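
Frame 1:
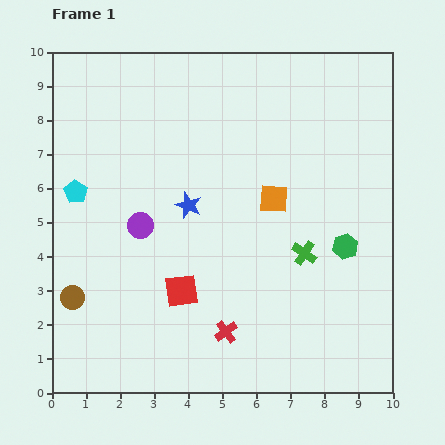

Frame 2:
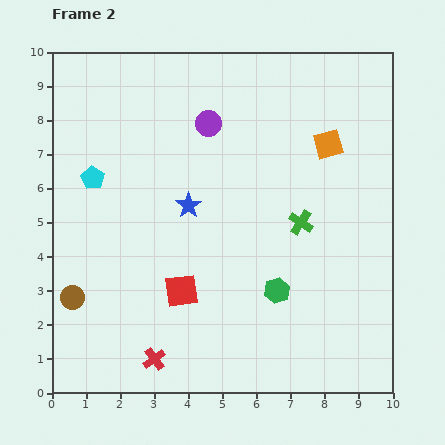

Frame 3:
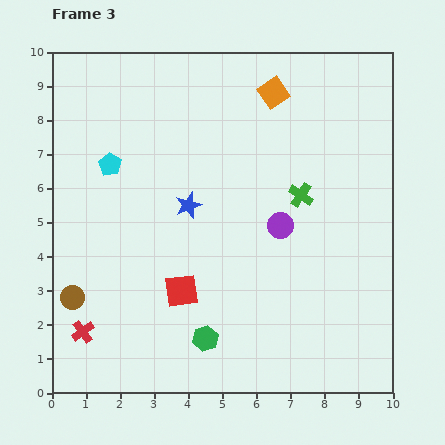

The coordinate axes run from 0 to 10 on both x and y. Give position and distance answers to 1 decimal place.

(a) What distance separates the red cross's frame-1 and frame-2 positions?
2.2

The red cross moved from (5.1, 1.8) to (3.0, 1.0), a distance of √(2.1² + 0.8²) ≈ 2.2.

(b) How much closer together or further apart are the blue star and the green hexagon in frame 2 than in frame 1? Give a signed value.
-1.2

Distance in frame 1: 4.8. Distance in frame 2: 3.6.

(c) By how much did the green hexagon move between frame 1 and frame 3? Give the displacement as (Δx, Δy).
(-4.1, -2.7)

The green hexagon was at (8.6, 4.3) in frame 1 and (4.5, 1.6) in frame 3.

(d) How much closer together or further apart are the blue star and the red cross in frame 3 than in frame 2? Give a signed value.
+0.2

Distance in frame 2: 4.6. Distance in frame 3: 4.8.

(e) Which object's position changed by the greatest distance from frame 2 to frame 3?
the purple circle

(moved 3.7; next 2.5)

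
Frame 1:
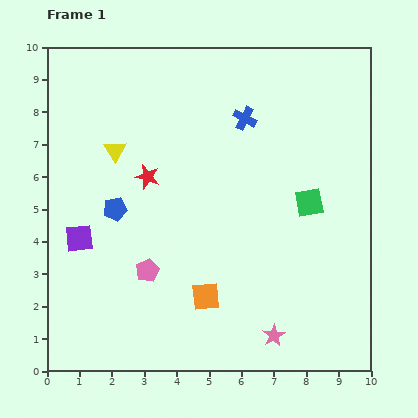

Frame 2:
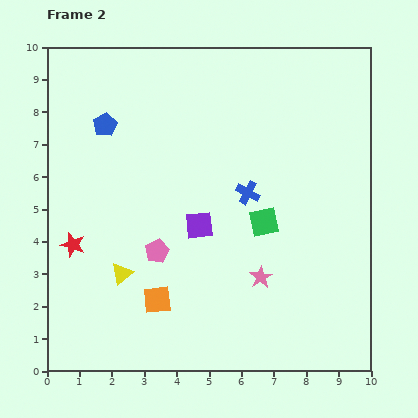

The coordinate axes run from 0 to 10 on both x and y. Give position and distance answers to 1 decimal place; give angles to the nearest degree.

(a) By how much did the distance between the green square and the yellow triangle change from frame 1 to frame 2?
-1.5

Distance in frame 1: 6.2. Distance in frame 2: 4.7.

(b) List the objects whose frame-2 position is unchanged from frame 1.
none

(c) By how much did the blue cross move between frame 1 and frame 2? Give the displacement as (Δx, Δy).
(0.1, -2.3)

The blue cross was at (6.1, 7.8) in frame 1 and (6.2, 5.5) in frame 2.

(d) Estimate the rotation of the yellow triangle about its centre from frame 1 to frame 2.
21° clockwise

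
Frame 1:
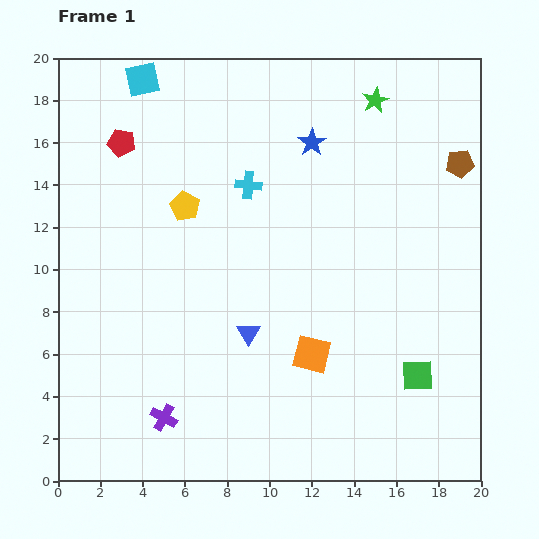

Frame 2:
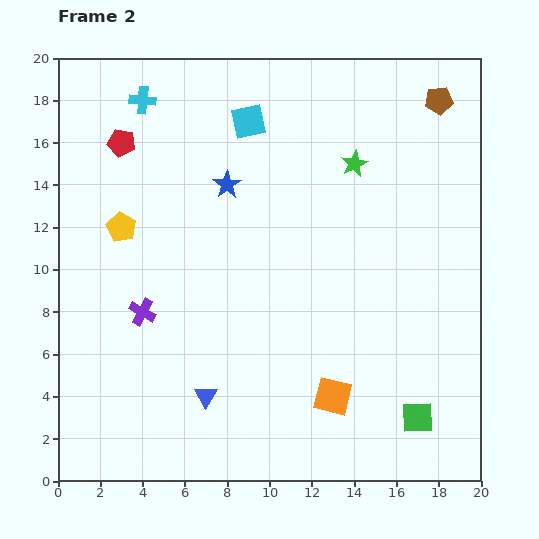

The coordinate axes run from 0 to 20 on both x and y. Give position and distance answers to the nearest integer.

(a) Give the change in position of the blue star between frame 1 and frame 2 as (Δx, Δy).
(-4, -2)

The blue star was at (12, 16) in frame 1 and (8, 14) in frame 2.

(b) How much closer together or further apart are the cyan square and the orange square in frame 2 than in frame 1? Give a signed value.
-1

Distance in frame 1: 15. Distance in frame 2: 14.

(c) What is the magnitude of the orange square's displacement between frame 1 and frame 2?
2

The orange square moved from (12, 6) to (13, 4), a distance of √(1² + 2²) ≈ 2.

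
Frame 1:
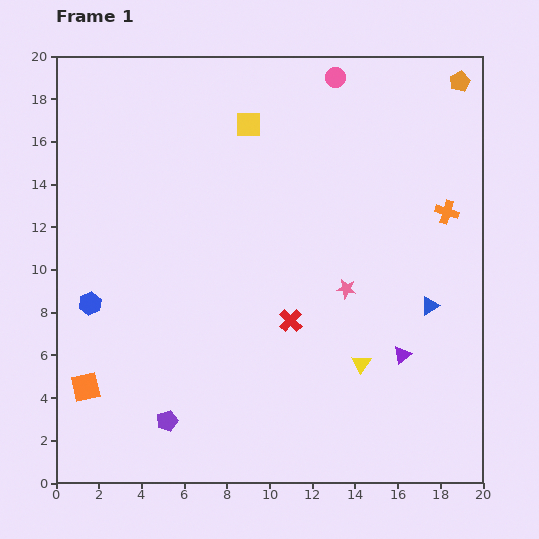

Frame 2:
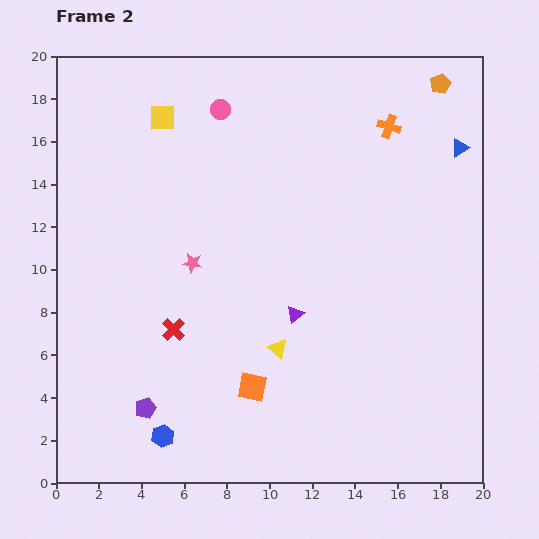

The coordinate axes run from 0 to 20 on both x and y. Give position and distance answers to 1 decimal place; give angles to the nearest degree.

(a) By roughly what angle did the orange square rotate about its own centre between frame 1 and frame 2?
25° clockwise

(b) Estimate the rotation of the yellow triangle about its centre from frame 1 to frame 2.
22° counter-clockwise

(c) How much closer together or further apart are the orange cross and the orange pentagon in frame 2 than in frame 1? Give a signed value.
-3.0

Distance in frame 1: 6.1. Distance in frame 2: 3.1.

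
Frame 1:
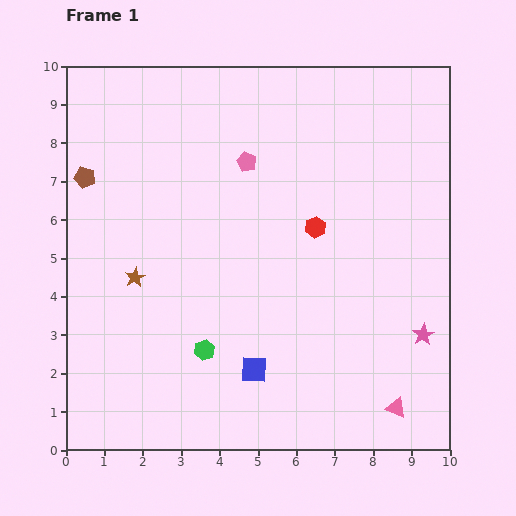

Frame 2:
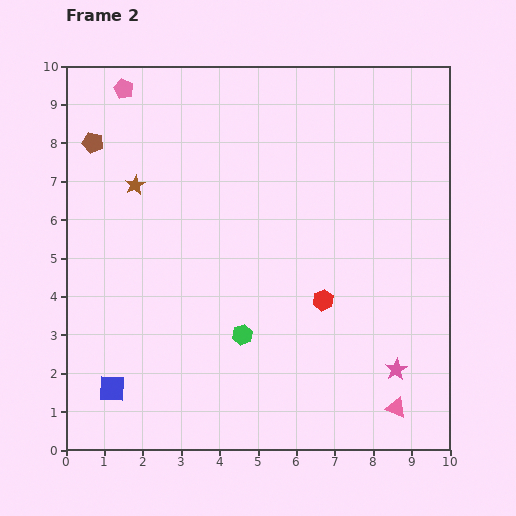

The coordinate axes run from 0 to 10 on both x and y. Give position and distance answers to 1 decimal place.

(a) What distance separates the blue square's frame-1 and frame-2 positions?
3.7

The blue square moved from (4.9, 2.1) to (1.2, 1.6), a distance of √(3.7² + 0.5²) ≈ 3.7.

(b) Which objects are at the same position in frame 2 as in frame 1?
the pink triangle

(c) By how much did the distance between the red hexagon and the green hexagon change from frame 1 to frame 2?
-2.0

Distance in frame 1: 4.3. Distance in frame 2: 2.3.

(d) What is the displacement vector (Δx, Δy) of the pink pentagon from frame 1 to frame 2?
(-3.2, 1.9)

The pink pentagon was at (4.7, 7.5) in frame 1 and (1.5, 9.4) in frame 2.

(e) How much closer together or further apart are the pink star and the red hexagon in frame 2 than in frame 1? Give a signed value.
-1.4

Distance in frame 1: 4.0. Distance in frame 2: 2.6.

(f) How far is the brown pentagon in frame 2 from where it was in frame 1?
0.9

The brown pentagon moved from (0.5, 7.1) to (0.7, 8.0), a distance of √(0.2² + 0.9²) ≈ 0.9.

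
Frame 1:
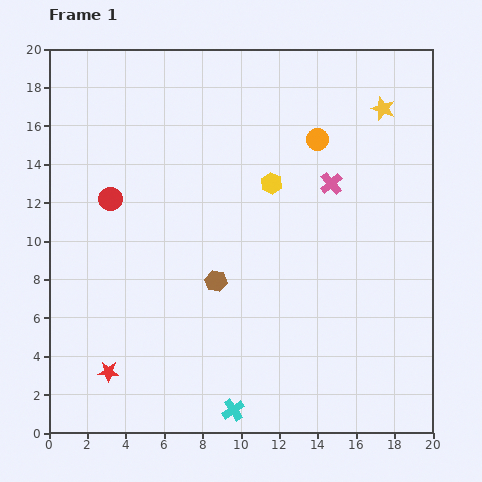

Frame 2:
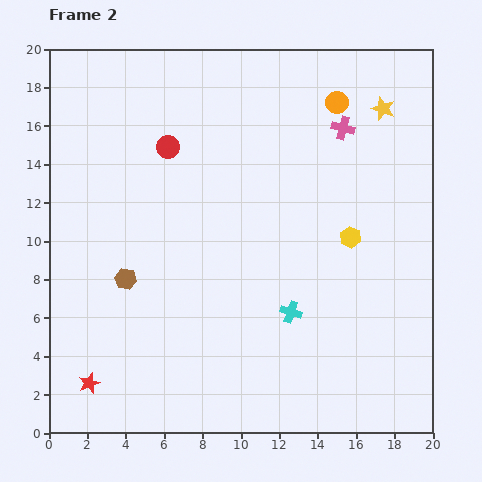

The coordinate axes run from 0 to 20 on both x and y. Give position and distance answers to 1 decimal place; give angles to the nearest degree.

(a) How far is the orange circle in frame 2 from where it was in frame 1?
2.1

The orange circle moved from (14.0, 15.3) to (15.0, 17.2), a distance of √(1.0² + 1.9²) ≈ 2.1.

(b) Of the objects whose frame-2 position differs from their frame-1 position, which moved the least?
the red star

(moved 1.2)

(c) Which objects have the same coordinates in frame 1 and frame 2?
the yellow star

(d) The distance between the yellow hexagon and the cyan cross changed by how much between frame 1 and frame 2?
-7.0

Distance in frame 1: 12.0. Distance in frame 2: 5.0.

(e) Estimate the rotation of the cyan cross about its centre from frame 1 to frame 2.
38° counter-clockwise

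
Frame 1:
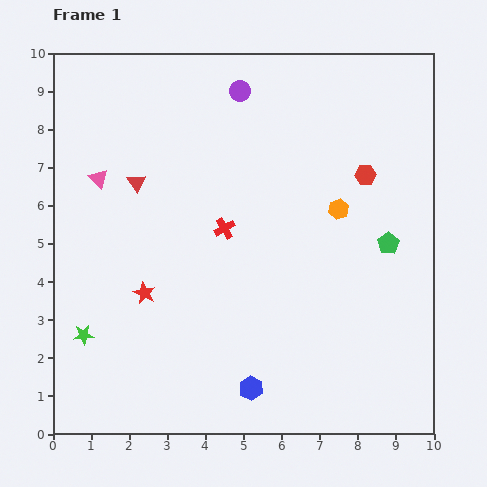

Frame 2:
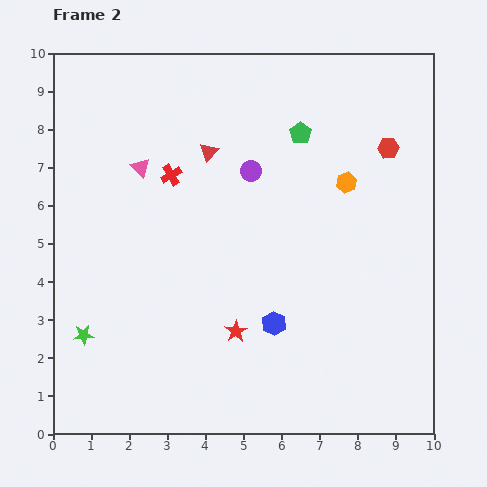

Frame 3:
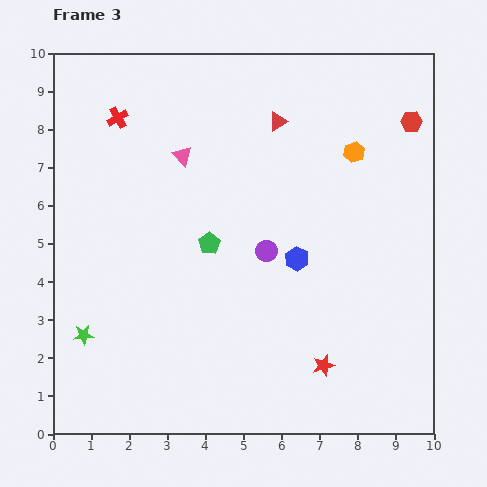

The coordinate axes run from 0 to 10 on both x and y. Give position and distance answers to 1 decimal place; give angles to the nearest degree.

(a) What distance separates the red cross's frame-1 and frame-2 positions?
2.0

The red cross moved from (4.5, 5.4) to (3.1, 6.8), a distance of √(1.4² + 1.4²) ≈ 2.0.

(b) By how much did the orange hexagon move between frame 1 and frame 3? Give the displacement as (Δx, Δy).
(0.4, 1.5)

The orange hexagon was at (7.5, 5.9) in frame 1 and (7.9, 7.4) in frame 3.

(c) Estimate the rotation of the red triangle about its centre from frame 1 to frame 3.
36° clockwise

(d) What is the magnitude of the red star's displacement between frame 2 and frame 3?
2.5

The red star moved from (4.8, 2.7) to (7.1, 1.8), a distance of √(2.3² + 0.9²) ≈ 2.5.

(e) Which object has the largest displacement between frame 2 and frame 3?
the green pentagon

(moved 3.8; next 2.5)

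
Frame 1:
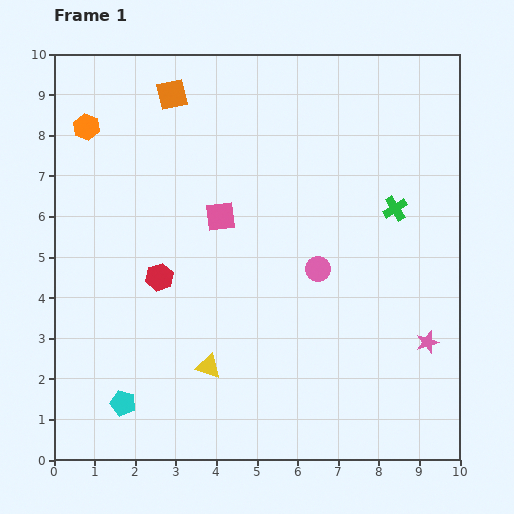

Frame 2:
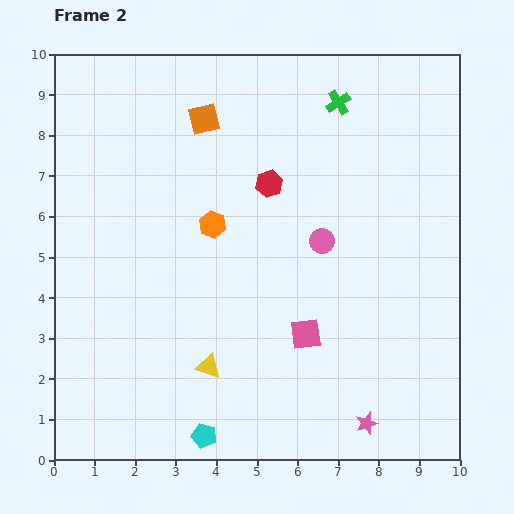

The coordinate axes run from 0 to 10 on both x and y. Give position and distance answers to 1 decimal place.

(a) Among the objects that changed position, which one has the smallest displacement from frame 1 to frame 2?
the pink circle

(moved 0.7)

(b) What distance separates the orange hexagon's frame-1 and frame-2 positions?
3.9

The orange hexagon moved from (0.8, 8.2) to (3.9, 5.8), a distance of √(3.1² + 2.4²) ≈ 3.9.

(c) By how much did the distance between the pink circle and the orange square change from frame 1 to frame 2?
-1.4

Distance in frame 1: 5.6. Distance in frame 2: 4.2.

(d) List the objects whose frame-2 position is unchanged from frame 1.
the yellow triangle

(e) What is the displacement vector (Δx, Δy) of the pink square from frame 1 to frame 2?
(2.1, -2.9)

The pink square was at (4.1, 6.0) in frame 1 and (6.2, 3.1) in frame 2.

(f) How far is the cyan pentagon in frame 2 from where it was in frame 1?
2.2

The cyan pentagon moved from (1.7, 1.4) to (3.7, 0.6), a distance of √(2.0² + 0.8²) ≈ 2.2.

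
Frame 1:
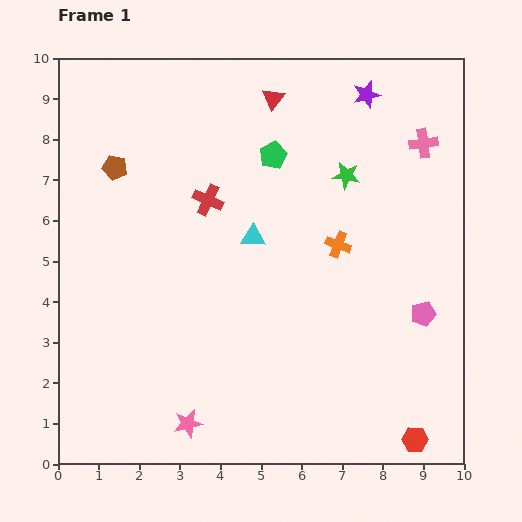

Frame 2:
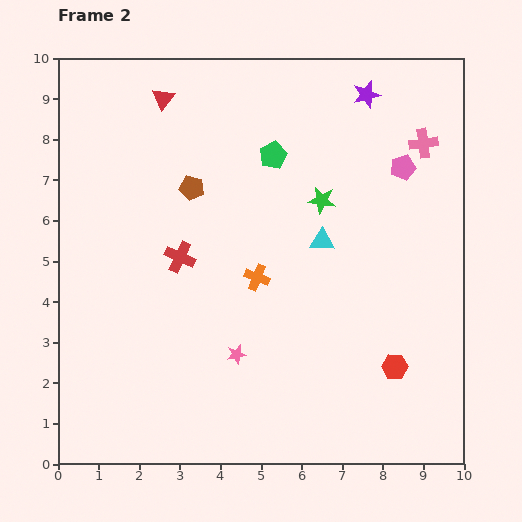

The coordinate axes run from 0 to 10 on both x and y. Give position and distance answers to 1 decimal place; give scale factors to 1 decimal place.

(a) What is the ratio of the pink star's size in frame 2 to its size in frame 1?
0.7×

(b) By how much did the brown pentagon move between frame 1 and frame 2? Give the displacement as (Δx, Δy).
(1.9, -0.5)

The brown pentagon was at (1.4, 7.3) in frame 1 and (3.3, 6.8) in frame 2.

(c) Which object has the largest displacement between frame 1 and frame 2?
the pink pentagon

(moved 3.6; next 2.7)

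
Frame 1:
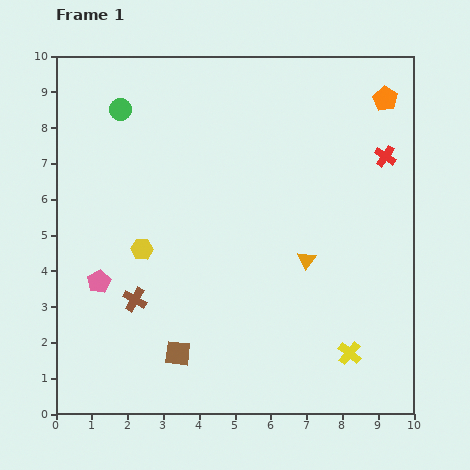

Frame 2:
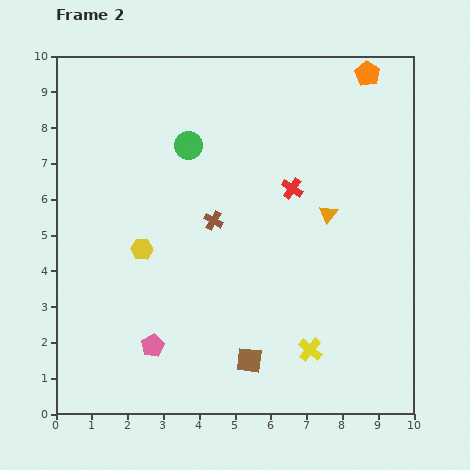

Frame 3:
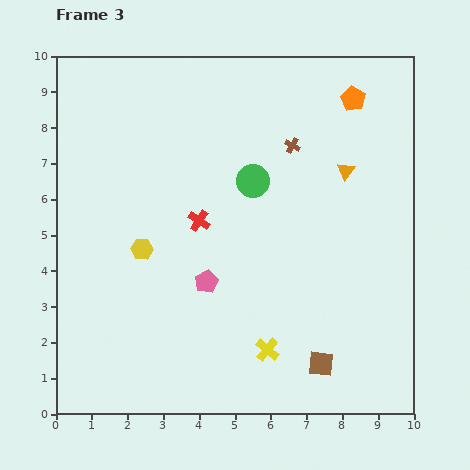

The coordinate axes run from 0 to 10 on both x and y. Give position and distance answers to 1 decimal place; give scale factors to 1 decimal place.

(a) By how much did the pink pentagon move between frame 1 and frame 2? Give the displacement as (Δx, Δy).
(1.5, -1.8)

The pink pentagon was at (1.2, 3.7) in frame 1 and (2.7, 1.9) in frame 2.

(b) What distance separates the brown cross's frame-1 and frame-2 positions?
3.1

The brown cross moved from (2.2, 3.2) to (4.4, 5.4), a distance of √(2.2² + 2.2²) ≈ 3.1.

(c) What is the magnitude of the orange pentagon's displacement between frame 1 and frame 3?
0.9

The orange pentagon moved from (9.2, 8.8) to (8.3, 8.8), a distance of √(0.9² + 0.0²) ≈ 0.9.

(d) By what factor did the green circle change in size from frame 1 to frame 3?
1.5×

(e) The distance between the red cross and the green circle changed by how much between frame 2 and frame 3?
-1.2

Distance in frame 2: 3.1. Distance in frame 3: 1.9.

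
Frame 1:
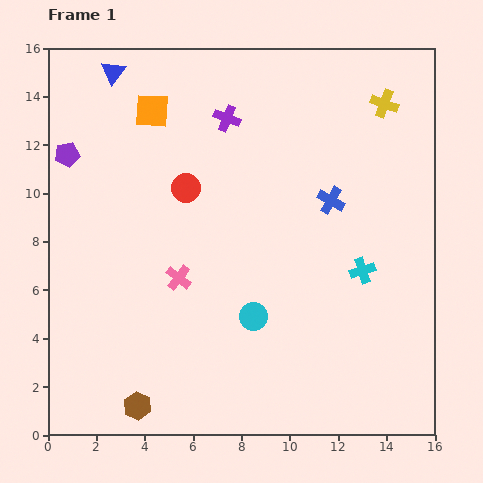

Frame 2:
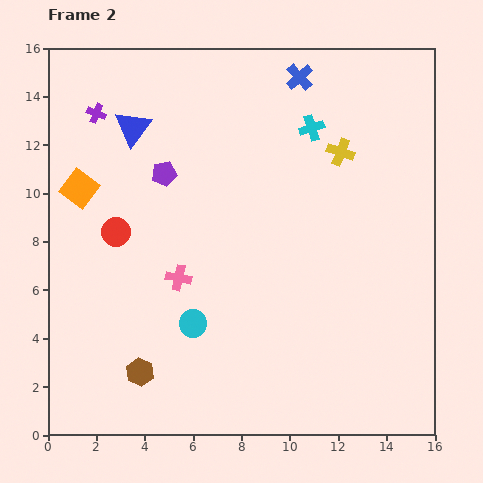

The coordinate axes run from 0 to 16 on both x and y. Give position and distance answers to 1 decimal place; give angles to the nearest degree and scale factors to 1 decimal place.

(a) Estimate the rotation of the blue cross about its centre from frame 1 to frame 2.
18° clockwise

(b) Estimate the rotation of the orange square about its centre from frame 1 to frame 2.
33° clockwise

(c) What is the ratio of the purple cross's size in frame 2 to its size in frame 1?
0.7×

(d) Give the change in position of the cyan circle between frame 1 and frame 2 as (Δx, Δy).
(-2.5, -0.3)

The cyan circle was at (8.5, 4.9) in frame 1 and (6.0, 4.6) in frame 2.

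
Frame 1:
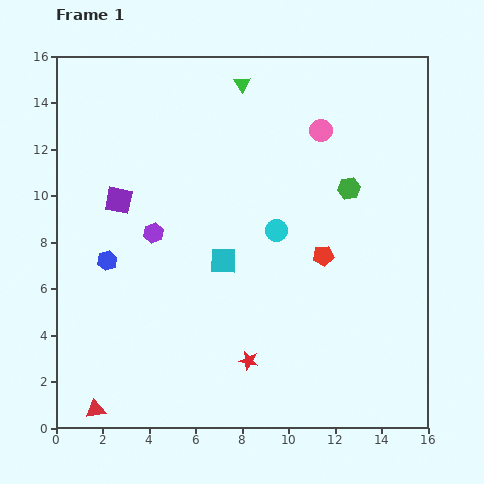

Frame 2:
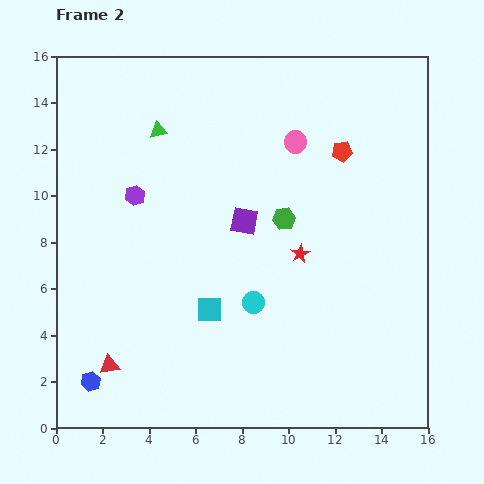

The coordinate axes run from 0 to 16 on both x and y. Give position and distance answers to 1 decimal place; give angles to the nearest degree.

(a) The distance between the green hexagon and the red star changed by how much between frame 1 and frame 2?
-6.9

Distance in frame 1: 8.6. Distance in frame 2: 1.7.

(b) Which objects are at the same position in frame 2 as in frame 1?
none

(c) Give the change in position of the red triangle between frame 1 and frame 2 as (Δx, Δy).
(0.6, 1.9)

The red triangle was at (1.7, 0.8) in frame 1 and (2.3, 2.7) in frame 2.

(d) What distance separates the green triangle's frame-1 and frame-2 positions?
4.1

The green triangle moved from (8.0, 14.8) to (4.4, 12.8), a distance of √(3.6² + 2.0²) ≈ 4.1.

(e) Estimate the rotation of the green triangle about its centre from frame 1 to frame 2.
50° clockwise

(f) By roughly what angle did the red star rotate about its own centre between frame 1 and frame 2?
31° clockwise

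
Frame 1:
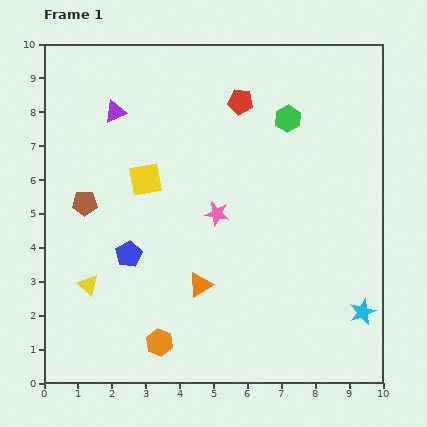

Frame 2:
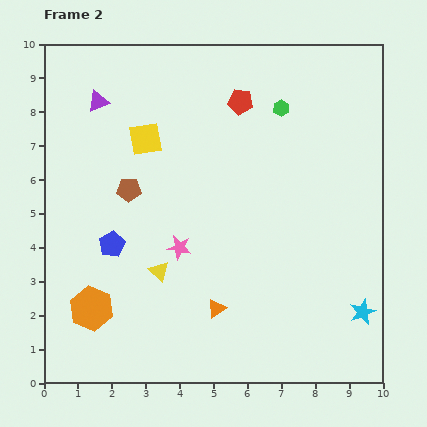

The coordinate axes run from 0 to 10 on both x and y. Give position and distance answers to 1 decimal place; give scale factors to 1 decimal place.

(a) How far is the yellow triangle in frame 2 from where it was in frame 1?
2.1

The yellow triangle moved from (1.3, 2.9) to (3.4, 3.3), a distance of √(2.1² + 0.4²) ≈ 2.1.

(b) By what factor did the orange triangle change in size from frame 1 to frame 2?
0.8×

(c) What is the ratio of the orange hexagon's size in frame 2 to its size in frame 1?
1.6×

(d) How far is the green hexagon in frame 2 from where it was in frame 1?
0.4

The green hexagon moved from (7.2, 7.8) to (7.0, 8.1), a distance of √(0.2² + 0.3²) ≈ 0.4.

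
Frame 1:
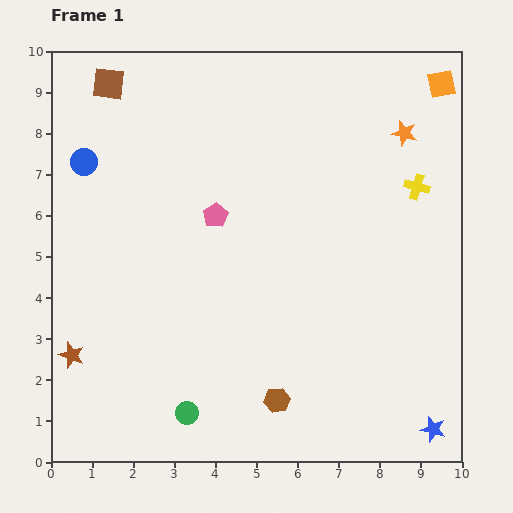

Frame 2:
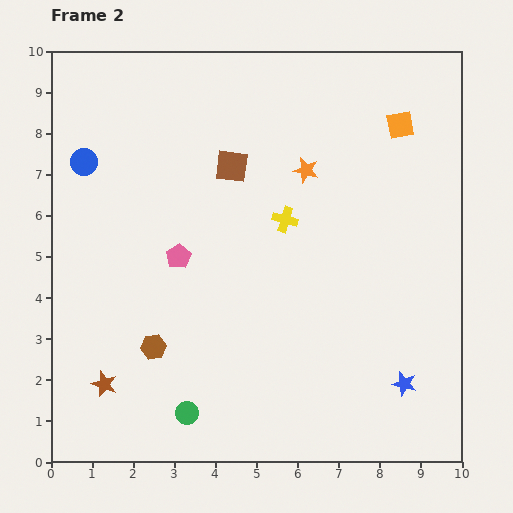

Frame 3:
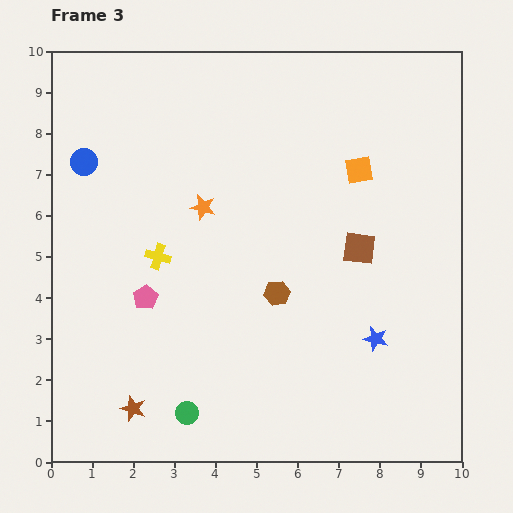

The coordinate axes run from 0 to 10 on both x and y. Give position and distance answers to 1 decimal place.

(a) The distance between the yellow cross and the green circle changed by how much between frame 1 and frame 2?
-2.5

Distance in frame 1: 7.8. Distance in frame 2: 5.3.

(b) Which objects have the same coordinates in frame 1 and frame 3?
the blue circle, the green circle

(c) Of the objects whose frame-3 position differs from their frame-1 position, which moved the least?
the brown star

(moved 2.0)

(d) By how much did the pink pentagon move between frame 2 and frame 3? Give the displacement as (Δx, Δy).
(-0.8, -1.0)

The pink pentagon was at (3.1, 5.0) in frame 2 and (2.3, 4.0) in frame 3.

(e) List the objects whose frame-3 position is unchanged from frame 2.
the blue circle, the green circle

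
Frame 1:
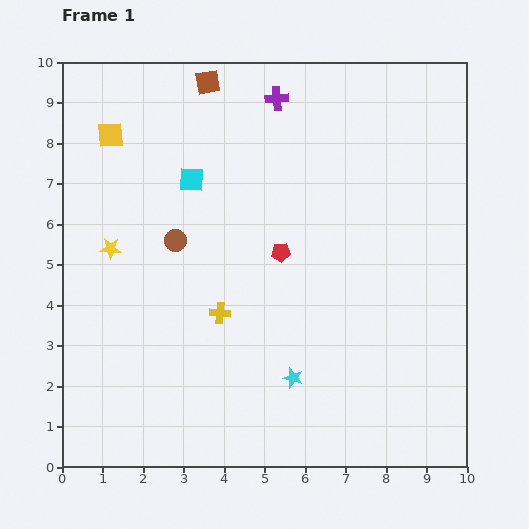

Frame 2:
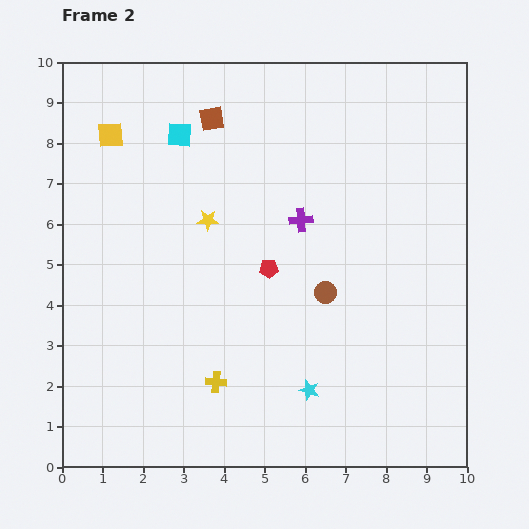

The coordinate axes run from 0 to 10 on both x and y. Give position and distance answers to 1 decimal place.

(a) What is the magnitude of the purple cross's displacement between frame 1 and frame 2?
3.1

The purple cross moved from (5.3, 9.1) to (5.9, 6.1), a distance of √(0.6² + 3.0²) ≈ 3.1.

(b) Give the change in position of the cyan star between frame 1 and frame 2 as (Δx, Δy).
(0.4, -0.3)

The cyan star was at (5.7, 2.2) in frame 1 and (6.1, 1.9) in frame 2.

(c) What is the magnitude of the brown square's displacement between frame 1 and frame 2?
0.9

The brown square moved from (3.6, 9.5) to (3.7, 8.6), a distance of √(0.1² + 0.9²) ≈ 0.9.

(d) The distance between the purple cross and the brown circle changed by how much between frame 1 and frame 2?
-2.4

Distance in frame 1: 4.3. Distance in frame 2: 1.9.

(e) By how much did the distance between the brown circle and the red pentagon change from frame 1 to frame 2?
-1.1

Distance in frame 1: 2.6. Distance in frame 2: 1.5.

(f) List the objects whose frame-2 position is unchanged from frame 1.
the yellow square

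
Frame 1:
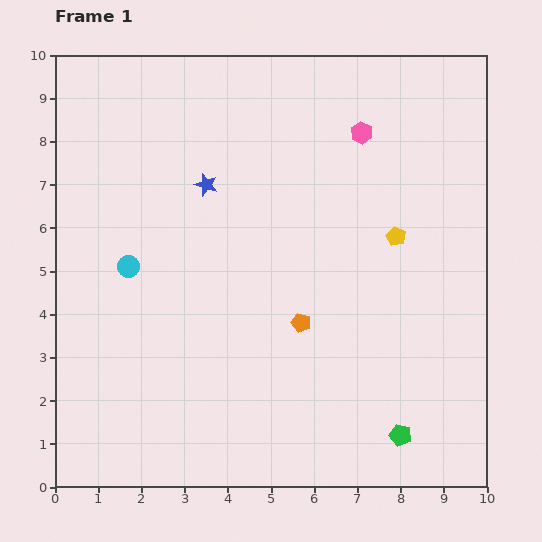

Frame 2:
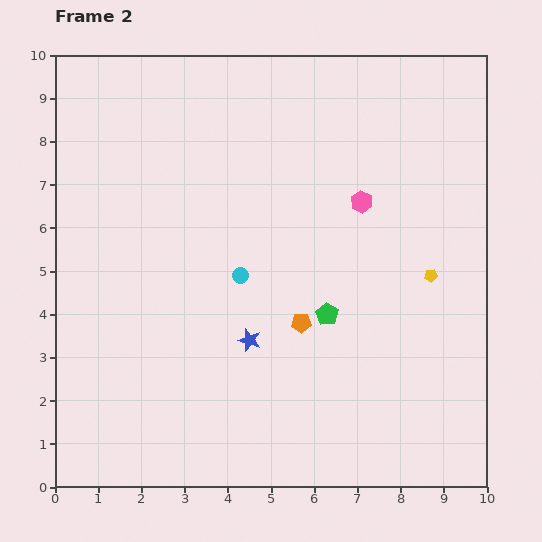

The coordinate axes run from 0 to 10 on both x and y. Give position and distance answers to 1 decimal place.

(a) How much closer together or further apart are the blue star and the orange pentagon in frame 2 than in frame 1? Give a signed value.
-2.6

Distance in frame 1: 3.9. Distance in frame 2: 1.3.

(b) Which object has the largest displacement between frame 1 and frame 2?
the blue star

(moved 3.7; next 3.3)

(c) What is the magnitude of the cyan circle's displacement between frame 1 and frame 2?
2.6

The cyan circle moved from (1.7, 5.1) to (4.3, 4.9), a distance of √(2.6² + 0.2²) ≈ 2.6.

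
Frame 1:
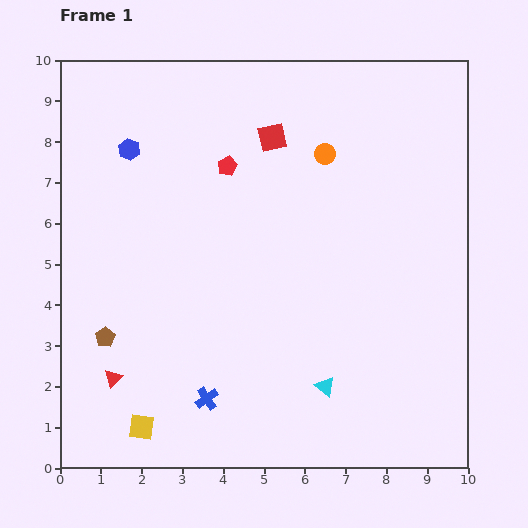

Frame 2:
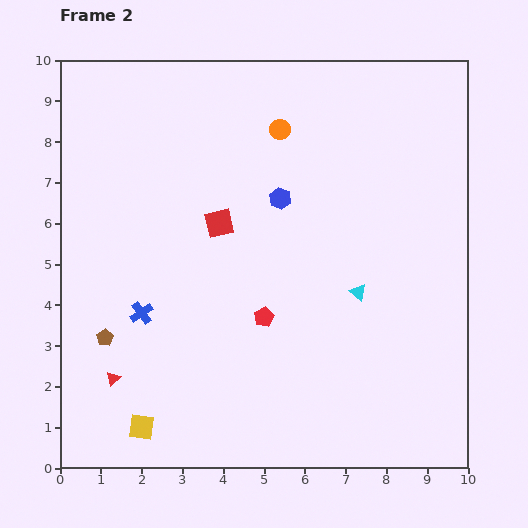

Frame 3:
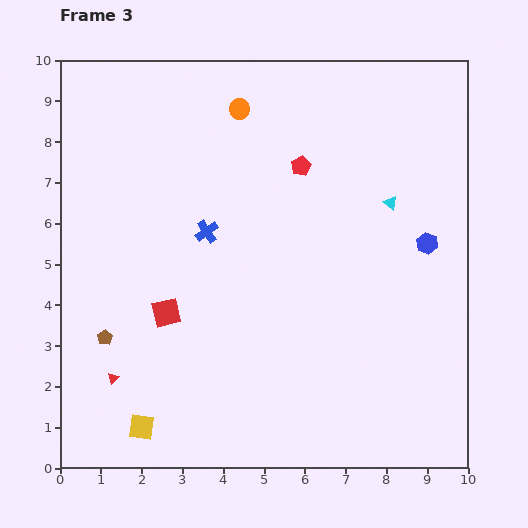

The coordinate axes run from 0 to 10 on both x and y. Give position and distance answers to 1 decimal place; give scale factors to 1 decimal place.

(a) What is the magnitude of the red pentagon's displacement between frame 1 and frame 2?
3.8

The red pentagon moved from (4.1, 7.4) to (5.0, 3.7), a distance of √(0.9² + 3.7²) ≈ 3.8.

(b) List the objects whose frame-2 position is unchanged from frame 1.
the yellow square, the brown pentagon, the red triangle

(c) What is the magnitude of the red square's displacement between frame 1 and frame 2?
2.5

The red square moved from (5.2, 8.1) to (3.9, 6.0), a distance of √(1.3² + 2.1²) ≈ 2.5.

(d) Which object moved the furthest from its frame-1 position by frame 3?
the blue hexagon

(moved 7.7; next 5.0)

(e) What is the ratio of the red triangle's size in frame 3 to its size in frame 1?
0.6×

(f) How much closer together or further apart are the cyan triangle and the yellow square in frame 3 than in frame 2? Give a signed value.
+2.0

Distance in frame 2: 6.2. Distance in frame 3: 8.2.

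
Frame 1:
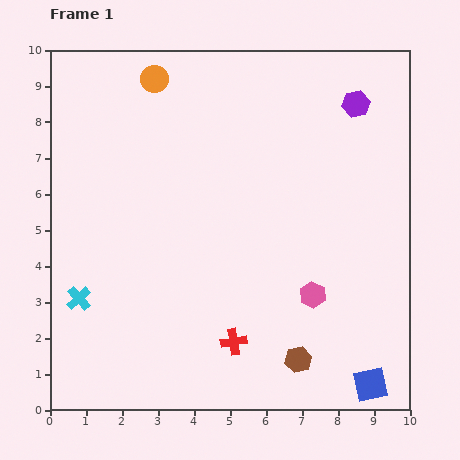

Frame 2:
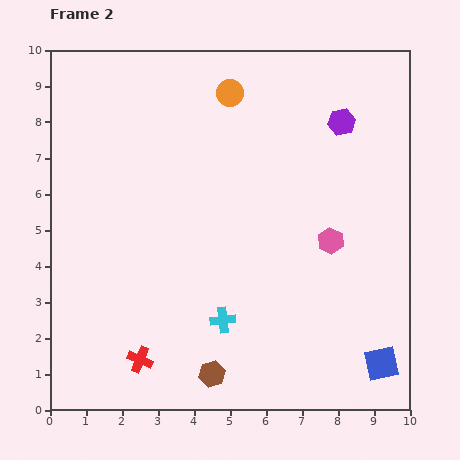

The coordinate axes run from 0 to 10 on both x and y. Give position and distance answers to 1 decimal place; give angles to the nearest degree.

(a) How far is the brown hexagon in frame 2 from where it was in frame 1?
2.4

The brown hexagon moved from (6.9, 1.4) to (4.5, 1.0), a distance of √(2.4² + 0.4²) ≈ 2.4.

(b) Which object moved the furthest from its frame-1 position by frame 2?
the cyan cross

(moved 4.0; next 2.6)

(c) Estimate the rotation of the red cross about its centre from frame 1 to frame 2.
32° clockwise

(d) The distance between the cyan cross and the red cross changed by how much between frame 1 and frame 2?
-2.0

Distance in frame 1: 4.5. Distance in frame 2: 2.5.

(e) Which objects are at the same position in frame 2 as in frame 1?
none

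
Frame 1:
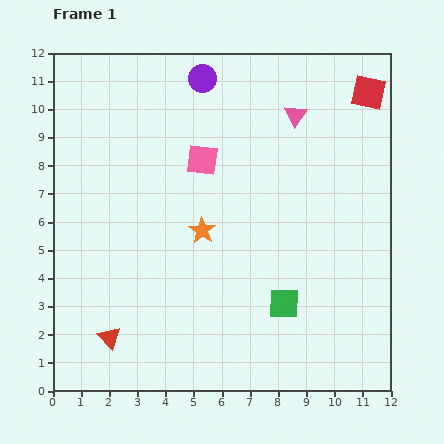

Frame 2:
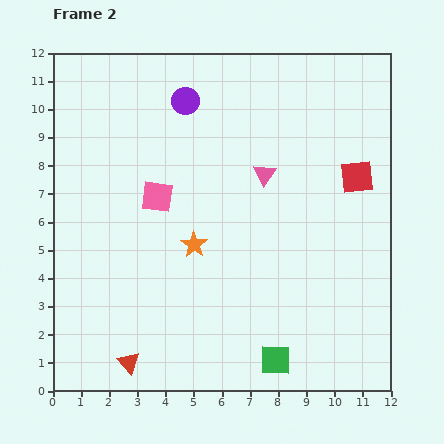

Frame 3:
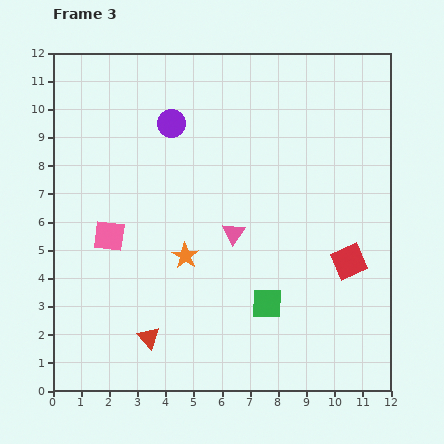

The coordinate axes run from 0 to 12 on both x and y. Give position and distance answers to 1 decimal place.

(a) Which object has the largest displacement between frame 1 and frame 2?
the red square

(moved 3.0; next 2.4)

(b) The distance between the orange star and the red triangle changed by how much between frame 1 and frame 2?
-0.2

Distance in frame 1: 5.0. Distance in frame 2: 4.8.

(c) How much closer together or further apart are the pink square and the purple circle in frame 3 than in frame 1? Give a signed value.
+1.7

Distance in frame 1: 2.9. Distance in frame 3: 4.6.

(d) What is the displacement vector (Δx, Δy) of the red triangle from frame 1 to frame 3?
(1.4, 0.0)

The red triangle was at (2.0, 1.9) in frame 1 and (3.4, 1.9) in frame 3.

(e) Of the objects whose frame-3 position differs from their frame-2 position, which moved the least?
the orange star

(moved 0.5)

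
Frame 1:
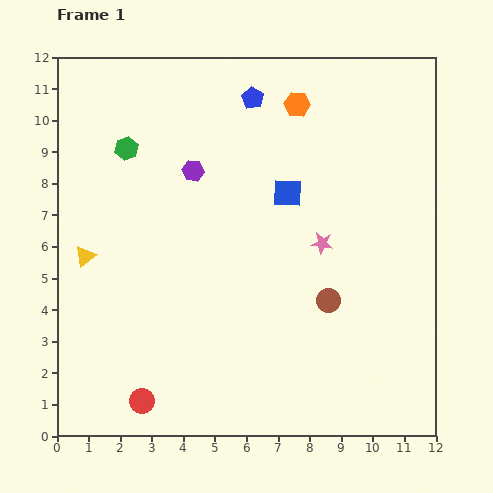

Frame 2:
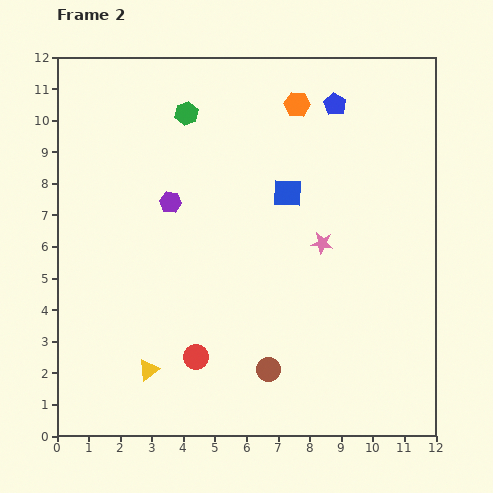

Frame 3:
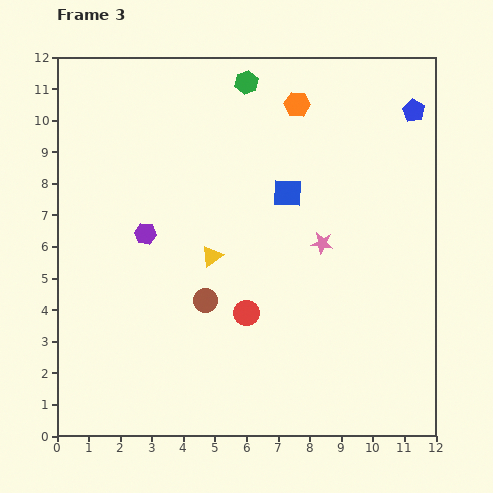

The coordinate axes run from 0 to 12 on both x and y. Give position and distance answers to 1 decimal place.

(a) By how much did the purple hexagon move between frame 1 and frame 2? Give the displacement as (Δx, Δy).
(-0.7, -1.0)

The purple hexagon was at (4.3, 8.4) in frame 1 and (3.6, 7.4) in frame 2.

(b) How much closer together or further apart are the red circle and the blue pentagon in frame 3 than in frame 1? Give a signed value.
-1.9

Distance in frame 1: 10.2. Distance in frame 3: 8.3.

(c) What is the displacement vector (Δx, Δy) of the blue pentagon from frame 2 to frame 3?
(2.5, -0.2)

The blue pentagon was at (8.8, 10.5) in frame 2 and (11.3, 10.3) in frame 3.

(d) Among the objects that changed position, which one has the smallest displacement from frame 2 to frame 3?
the purple hexagon

(moved 1.3)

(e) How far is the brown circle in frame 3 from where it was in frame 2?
3.0

The brown circle moved from (6.7, 2.1) to (4.7, 4.3), a distance of √(2.0² + 2.2²) ≈ 3.0.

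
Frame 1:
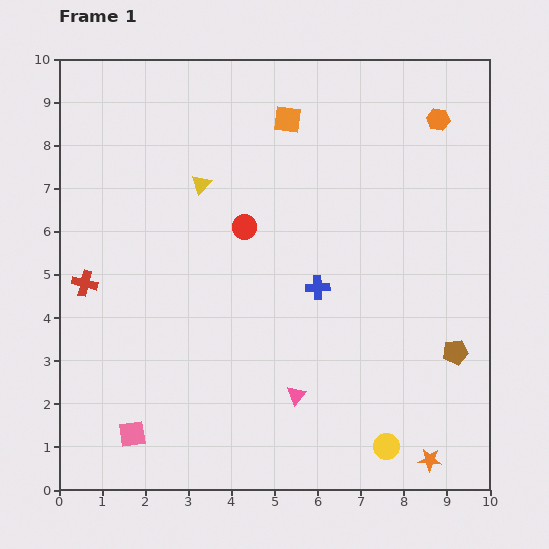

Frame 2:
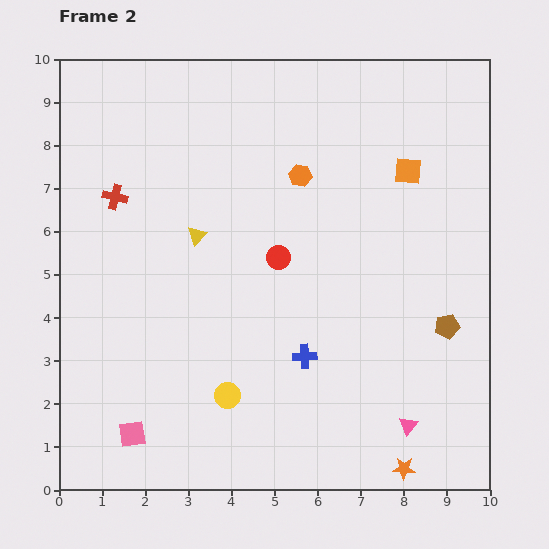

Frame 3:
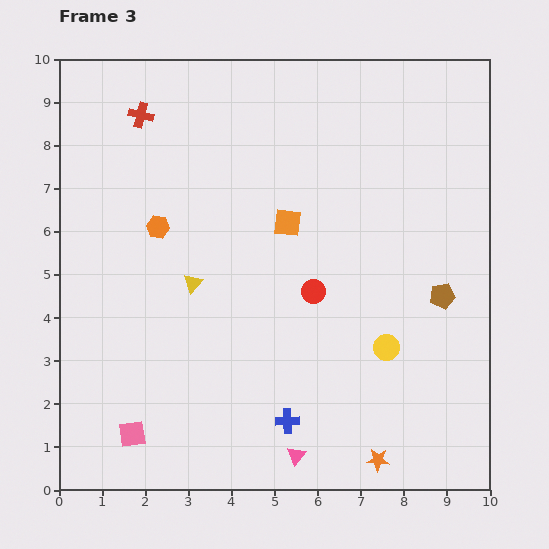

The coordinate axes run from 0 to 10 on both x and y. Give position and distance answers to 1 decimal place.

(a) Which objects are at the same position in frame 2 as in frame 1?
the pink square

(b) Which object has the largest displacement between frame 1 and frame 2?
the yellow circle

(moved 3.9; next 3.5)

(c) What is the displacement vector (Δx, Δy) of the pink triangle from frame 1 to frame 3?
(0.0, -1.4)

The pink triangle was at (5.5, 2.2) in frame 1 and (5.5, 0.8) in frame 3.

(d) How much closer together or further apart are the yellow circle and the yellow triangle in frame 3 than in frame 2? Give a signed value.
+0.9

Distance in frame 2: 3.8. Distance in frame 3: 4.7.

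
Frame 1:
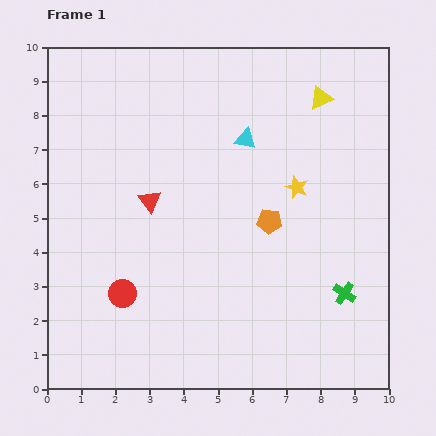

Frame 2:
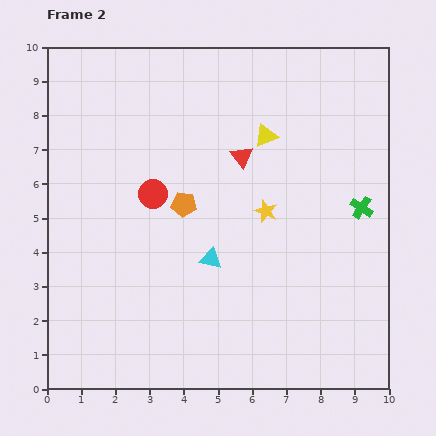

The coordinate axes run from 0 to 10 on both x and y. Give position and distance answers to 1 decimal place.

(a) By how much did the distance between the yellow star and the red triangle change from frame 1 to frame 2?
-2.6

Distance in frame 1: 4.3. Distance in frame 2: 1.7.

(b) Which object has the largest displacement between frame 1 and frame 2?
the cyan triangle

(moved 3.6; next 3.0)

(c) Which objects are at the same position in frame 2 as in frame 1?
none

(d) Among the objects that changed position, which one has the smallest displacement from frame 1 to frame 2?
the yellow star

(moved 1.1)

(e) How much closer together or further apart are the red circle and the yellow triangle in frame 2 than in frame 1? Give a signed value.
-4.4

Distance in frame 1: 8.1. Distance in frame 2: 3.7.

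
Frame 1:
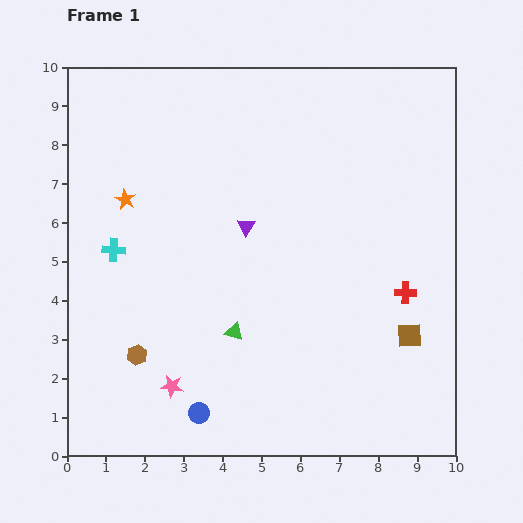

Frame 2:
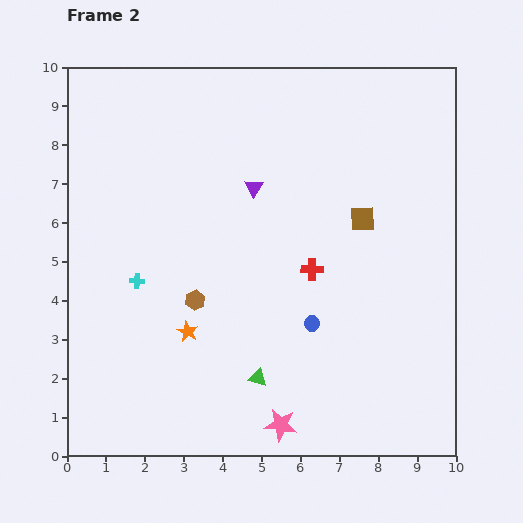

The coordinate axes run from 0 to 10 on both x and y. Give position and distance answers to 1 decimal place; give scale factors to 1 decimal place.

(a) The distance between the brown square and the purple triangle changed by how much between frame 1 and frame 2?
-2.1

Distance in frame 1: 5.0. Distance in frame 2: 2.9.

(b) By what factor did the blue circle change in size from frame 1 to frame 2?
0.8×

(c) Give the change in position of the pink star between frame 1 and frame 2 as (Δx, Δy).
(2.8, -1.0)

The pink star was at (2.7, 1.8) in frame 1 and (5.5, 0.8) in frame 2.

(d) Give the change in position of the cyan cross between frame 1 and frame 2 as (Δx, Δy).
(0.6, -0.8)

The cyan cross was at (1.2, 5.3) in frame 1 and (1.8, 4.5) in frame 2.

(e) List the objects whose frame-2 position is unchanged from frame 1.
none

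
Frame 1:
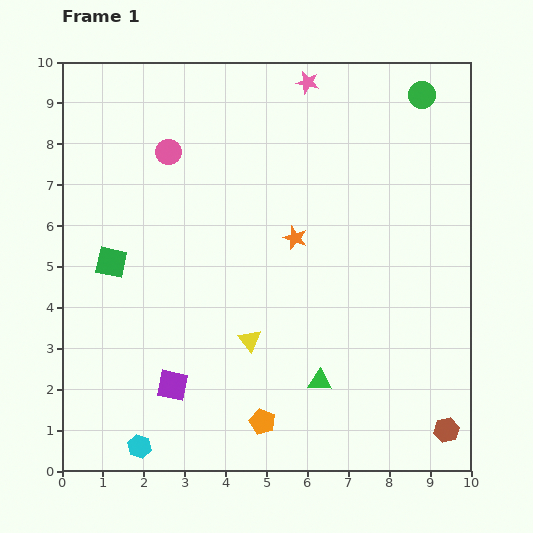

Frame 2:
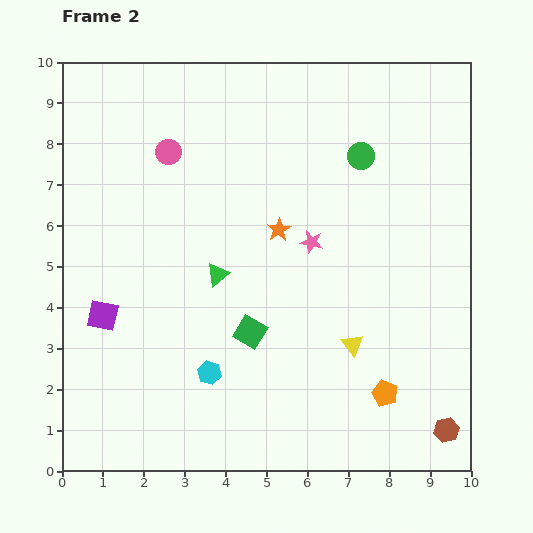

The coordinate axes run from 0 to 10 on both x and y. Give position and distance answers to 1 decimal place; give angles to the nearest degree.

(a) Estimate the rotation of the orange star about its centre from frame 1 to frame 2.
21° clockwise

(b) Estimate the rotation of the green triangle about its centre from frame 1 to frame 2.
40° counter-clockwise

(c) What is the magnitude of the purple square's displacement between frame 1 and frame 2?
2.4

The purple square moved from (2.7, 2.1) to (1.0, 3.8), a distance of √(1.7² + 1.7²) ≈ 2.4.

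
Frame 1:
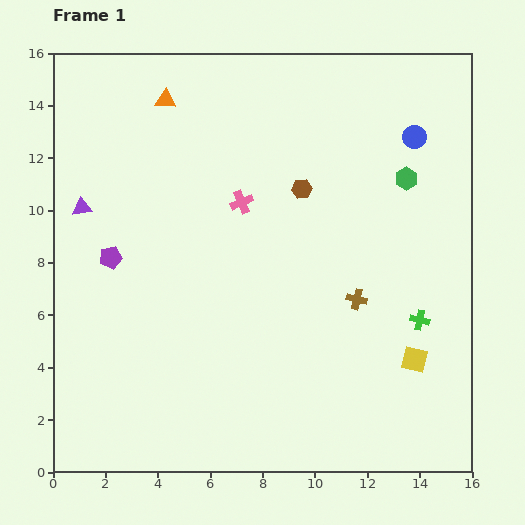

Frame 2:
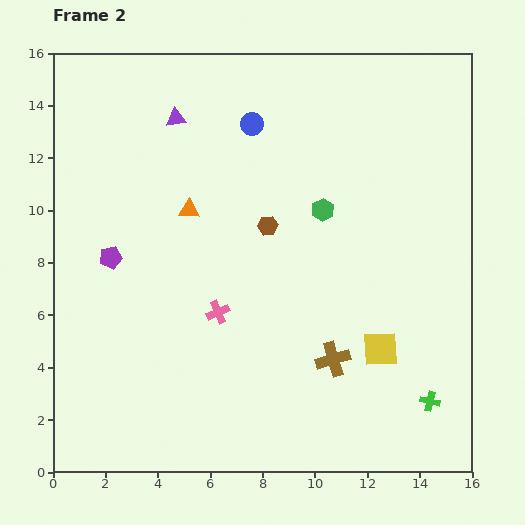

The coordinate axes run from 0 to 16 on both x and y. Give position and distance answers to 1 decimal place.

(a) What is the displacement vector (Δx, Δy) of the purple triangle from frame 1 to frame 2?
(3.6, 3.4)

The purple triangle was at (1.1, 10.1) in frame 1 and (4.7, 13.5) in frame 2.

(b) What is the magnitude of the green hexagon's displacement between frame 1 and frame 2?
3.4

The green hexagon moved from (13.5, 11.2) to (10.3, 10.0), a distance of √(3.2² + 1.2²) ≈ 3.4.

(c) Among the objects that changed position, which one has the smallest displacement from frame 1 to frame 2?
the yellow square

(moved 1.4)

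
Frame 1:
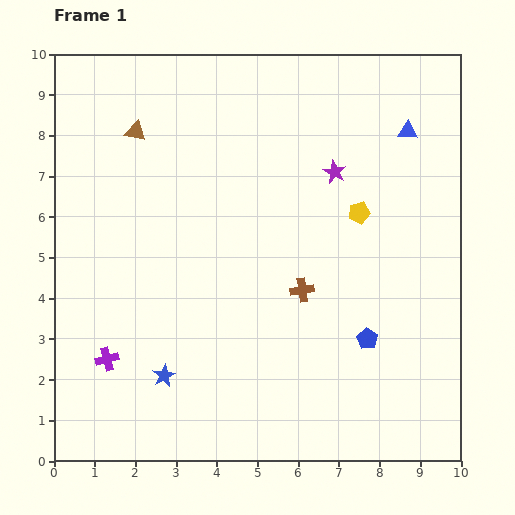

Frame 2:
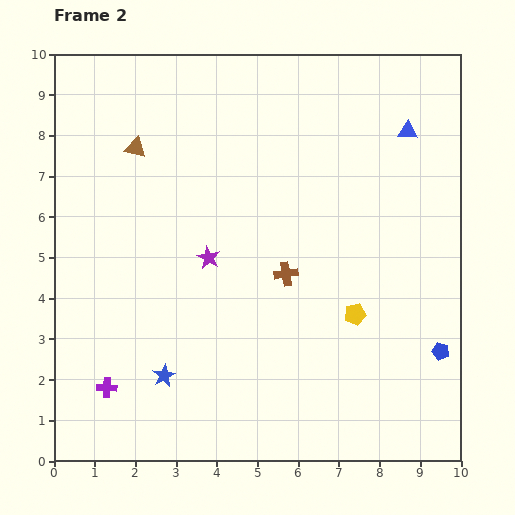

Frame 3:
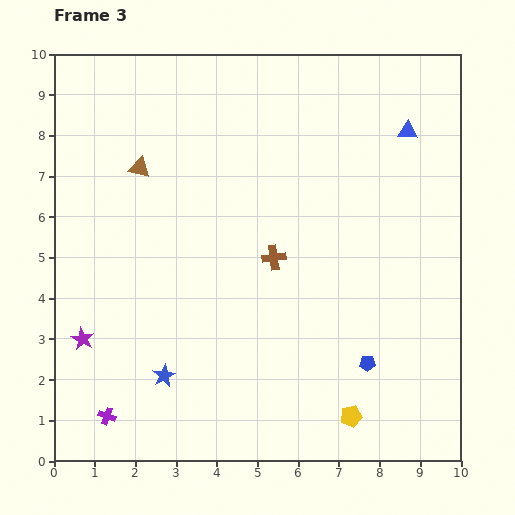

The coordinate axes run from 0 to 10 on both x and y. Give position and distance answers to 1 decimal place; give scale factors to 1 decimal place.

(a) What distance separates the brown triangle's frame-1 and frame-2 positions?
0.4

The brown triangle moved from (2.0, 8.1) to (2.0, 7.7), a distance of √(0.0² + 0.4²) ≈ 0.4.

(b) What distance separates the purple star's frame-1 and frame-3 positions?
7.4

The purple star moved from (6.9, 7.1) to (0.7, 3.0), a distance of √(6.2² + 4.1²) ≈ 7.4.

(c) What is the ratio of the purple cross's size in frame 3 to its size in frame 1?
0.7×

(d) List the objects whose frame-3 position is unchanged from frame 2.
the blue star, the blue triangle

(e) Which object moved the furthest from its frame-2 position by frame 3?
the purple star

(moved 3.7; next 2.5)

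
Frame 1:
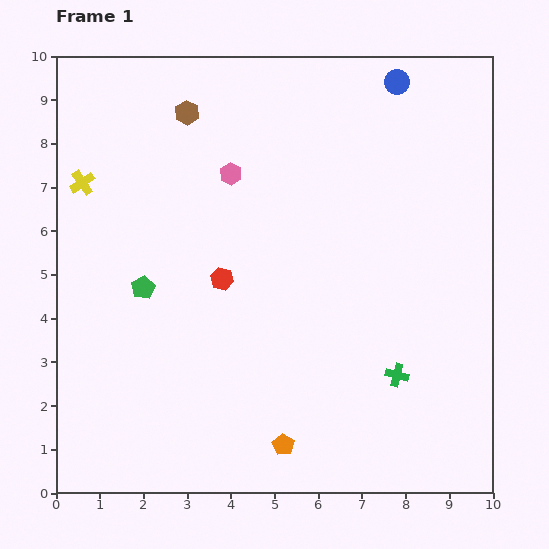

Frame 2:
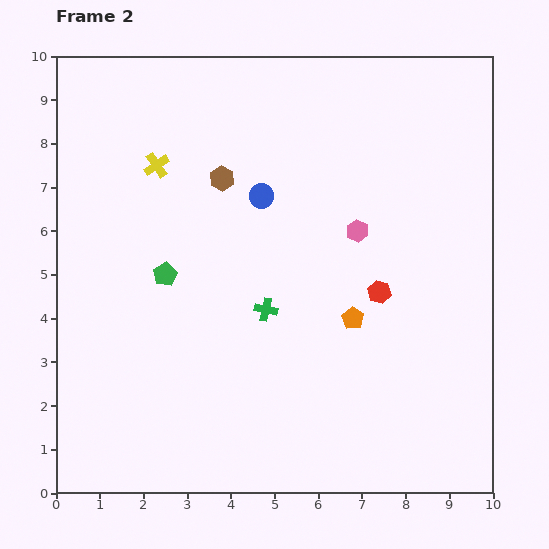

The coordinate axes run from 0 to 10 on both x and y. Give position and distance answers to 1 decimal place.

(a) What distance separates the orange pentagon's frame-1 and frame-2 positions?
3.3

The orange pentagon moved from (5.2, 1.1) to (6.8, 4.0), a distance of √(1.6² + 2.9²) ≈ 3.3.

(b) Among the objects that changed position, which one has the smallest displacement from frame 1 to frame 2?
the green pentagon

(moved 0.6)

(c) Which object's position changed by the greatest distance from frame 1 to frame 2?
the blue circle

(moved 4.0; next 3.6)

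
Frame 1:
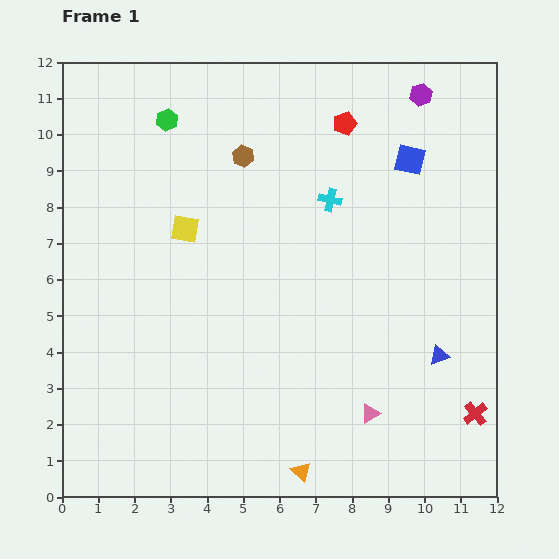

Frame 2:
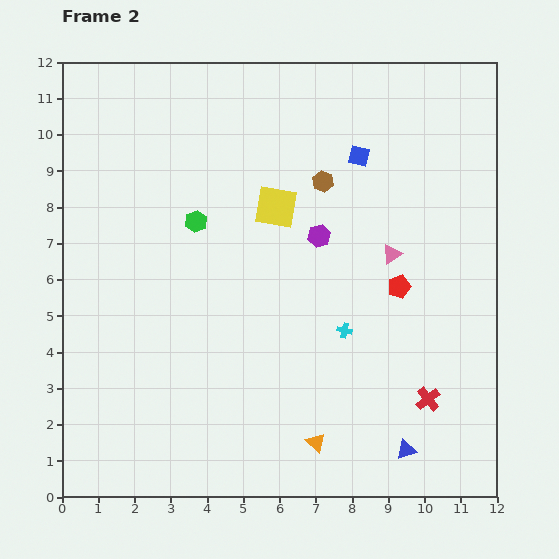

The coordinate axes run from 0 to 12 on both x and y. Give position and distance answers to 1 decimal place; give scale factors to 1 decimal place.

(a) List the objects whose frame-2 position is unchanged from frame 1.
none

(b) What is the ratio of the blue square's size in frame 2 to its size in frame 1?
0.7×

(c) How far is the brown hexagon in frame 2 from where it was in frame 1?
2.3

The brown hexagon moved from (5.0, 9.4) to (7.2, 8.7), a distance of √(2.2² + 0.7²) ≈ 2.3.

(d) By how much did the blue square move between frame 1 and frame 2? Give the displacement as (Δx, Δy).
(-1.4, 0.1)

The blue square was at (9.6, 9.3) in frame 1 and (8.2, 9.4) in frame 2.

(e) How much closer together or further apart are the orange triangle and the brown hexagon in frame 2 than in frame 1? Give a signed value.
-1.6

Distance in frame 1: 8.8. Distance in frame 2: 7.2.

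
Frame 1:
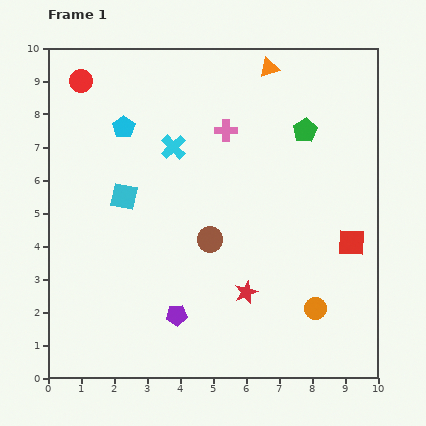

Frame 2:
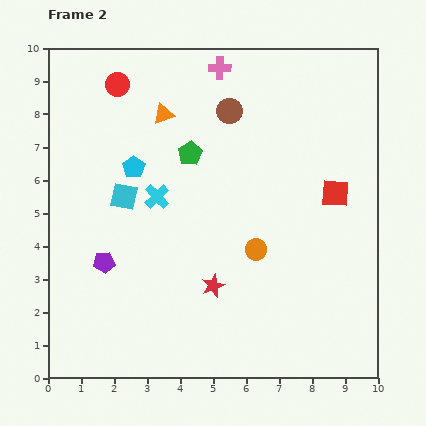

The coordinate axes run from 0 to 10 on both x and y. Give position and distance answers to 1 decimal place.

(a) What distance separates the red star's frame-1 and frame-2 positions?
1.0

The red star moved from (6.0, 2.6) to (5.0, 2.8), a distance of √(1.0² + 0.2²) ≈ 1.0.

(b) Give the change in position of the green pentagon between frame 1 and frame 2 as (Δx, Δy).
(-3.5, -0.7)

The green pentagon was at (7.8, 7.5) in frame 1 and (4.3, 6.8) in frame 2.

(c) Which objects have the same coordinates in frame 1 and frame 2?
the cyan square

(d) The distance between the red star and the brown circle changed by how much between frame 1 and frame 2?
+3.4

Distance in frame 1: 1.9. Distance in frame 2: 5.3.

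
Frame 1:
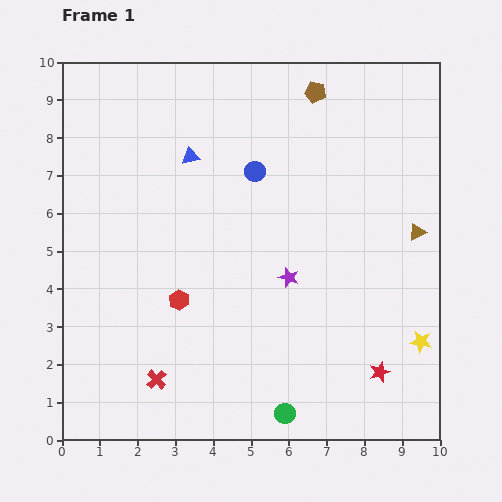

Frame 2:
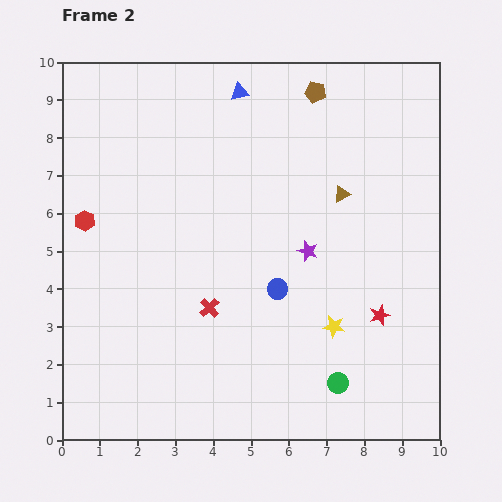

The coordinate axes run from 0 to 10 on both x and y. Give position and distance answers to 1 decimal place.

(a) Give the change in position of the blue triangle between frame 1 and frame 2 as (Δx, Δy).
(1.3, 1.7)

The blue triangle was at (3.4, 7.5) in frame 1 and (4.7, 9.2) in frame 2.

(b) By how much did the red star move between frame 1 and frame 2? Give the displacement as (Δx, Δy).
(0.0, 1.5)

The red star was at (8.4, 1.8) in frame 1 and (8.4, 3.3) in frame 2.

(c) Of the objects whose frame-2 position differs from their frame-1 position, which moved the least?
the purple star

(moved 0.9)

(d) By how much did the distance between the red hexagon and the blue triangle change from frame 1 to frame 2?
+1.5

Distance in frame 1: 3.8. Distance in frame 2: 5.3.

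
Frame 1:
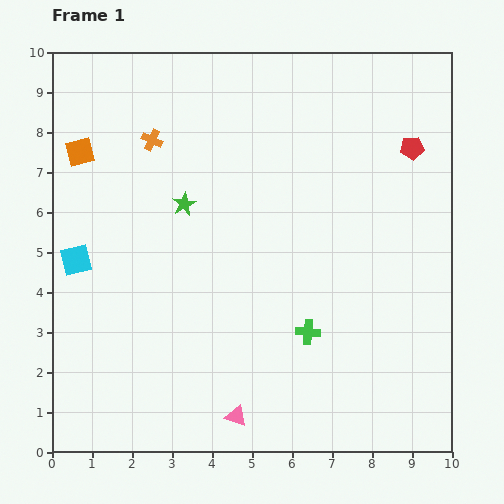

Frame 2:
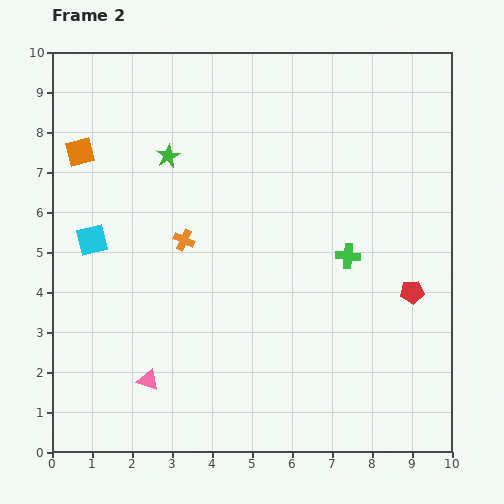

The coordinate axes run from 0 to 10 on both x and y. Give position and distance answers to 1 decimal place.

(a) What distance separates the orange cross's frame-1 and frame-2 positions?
2.6

The orange cross moved from (2.5, 7.8) to (3.3, 5.3), a distance of √(0.8² + 2.5²) ≈ 2.6.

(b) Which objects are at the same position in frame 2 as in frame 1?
the orange square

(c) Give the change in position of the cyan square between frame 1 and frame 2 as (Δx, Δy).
(0.4, 0.5)

The cyan square was at (0.6, 4.8) in frame 1 and (1.0, 5.3) in frame 2.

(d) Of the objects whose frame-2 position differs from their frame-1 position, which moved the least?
the cyan square

(moved 0.6)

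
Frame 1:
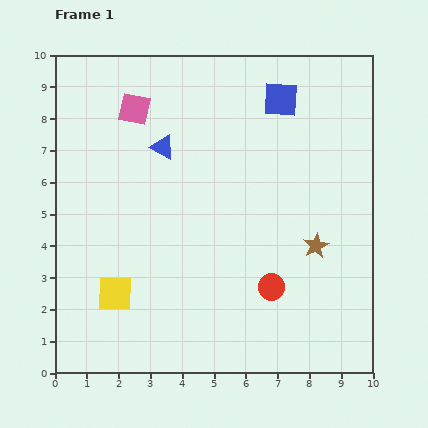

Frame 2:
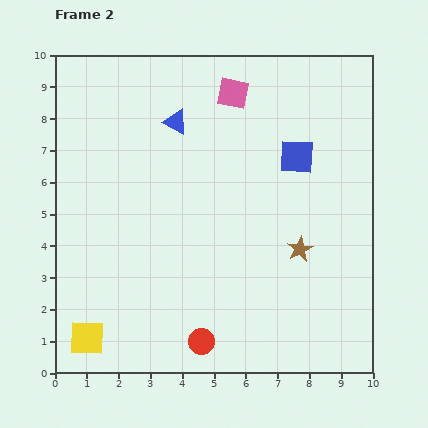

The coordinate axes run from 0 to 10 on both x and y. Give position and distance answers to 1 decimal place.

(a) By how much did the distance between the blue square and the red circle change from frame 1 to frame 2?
+0.6

Distance in frame 1: 5.9. Distance in frame 2: 6.5.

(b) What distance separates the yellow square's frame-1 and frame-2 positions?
1.7

The yellow square moved from (1.9, 2.5) to (1.0, 1.1), a distance of √(0.9² + 1.4²) ≈ 1.7.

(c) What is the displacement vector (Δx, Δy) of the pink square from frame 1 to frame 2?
(3.1, 0.5)

The pink square was at (2.5, 8.3) in frame 1 and (5.6, 8.8) in frame 2.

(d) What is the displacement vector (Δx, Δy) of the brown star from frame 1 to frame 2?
(-0.5, -0.1)

The brown star was at (8.2, 4.0) in frame 1 and (7.7, 3.9) in frame 2.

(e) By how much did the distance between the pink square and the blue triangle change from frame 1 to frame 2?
+0.5

Distance in frame 1: 1.5. Distance in frame 2: 2.0.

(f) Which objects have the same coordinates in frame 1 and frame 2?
none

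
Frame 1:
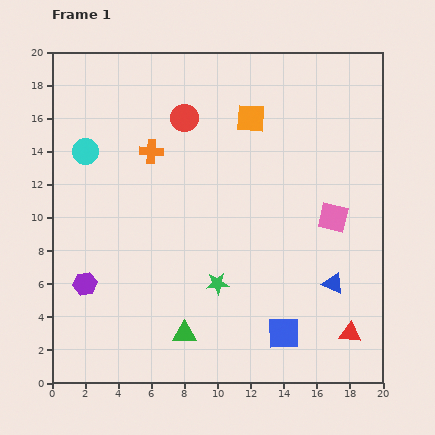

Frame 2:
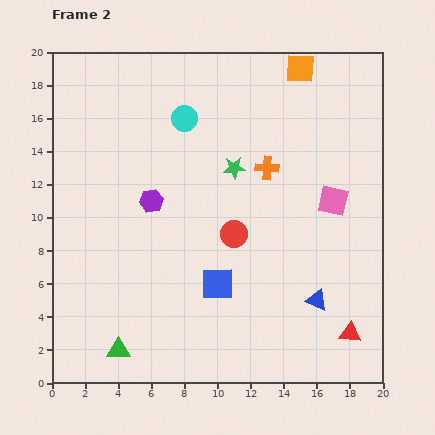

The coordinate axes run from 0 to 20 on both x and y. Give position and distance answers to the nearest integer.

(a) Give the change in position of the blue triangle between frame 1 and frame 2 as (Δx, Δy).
(-1, -1)

The blue triangle was at (17, 6) in frame 1 and (16, 5) in frame 2.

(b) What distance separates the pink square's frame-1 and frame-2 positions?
1

The pink square moved from (17, 10) to (17, 11), a distance of √(0² + 1²) ≈ 1.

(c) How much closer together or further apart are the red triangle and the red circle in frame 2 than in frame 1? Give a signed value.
-7

Distance in frame 1: 16. Distance in frame 2: 9.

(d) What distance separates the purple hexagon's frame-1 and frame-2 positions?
6

The purple hexagon moved from (2, 6) to (6, 11), a distance of √(4² + 5²) ≈ 6.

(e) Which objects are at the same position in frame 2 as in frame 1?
the red triangle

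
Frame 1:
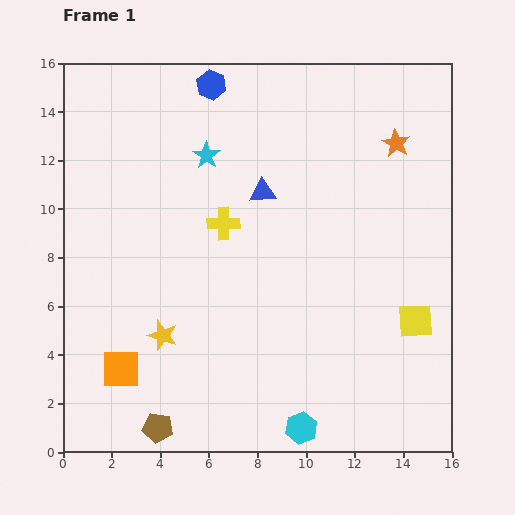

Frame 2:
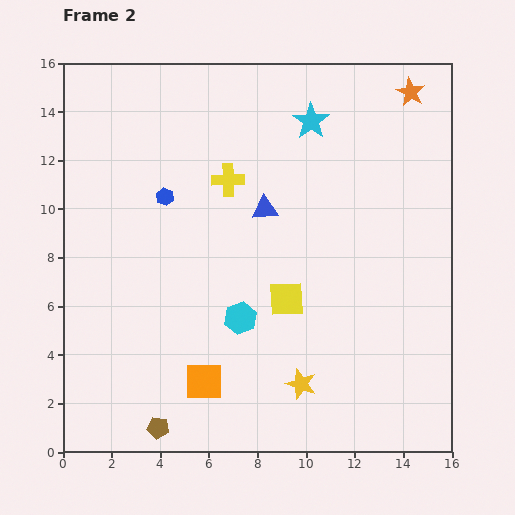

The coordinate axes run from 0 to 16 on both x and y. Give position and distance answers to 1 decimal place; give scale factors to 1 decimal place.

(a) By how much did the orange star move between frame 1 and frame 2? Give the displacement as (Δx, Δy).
(0.6, 2.1)

The orange star was at (13.7, 12.7) in frame 1 and (14.3, 14.8) in frame 2.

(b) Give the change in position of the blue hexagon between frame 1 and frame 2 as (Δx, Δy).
(-1.9, -4.6)

The blue hexagon was at (6.1, 15.1) in frame 1 and (4.2, 10.5) in frame 2.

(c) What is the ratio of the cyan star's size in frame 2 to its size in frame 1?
1.4×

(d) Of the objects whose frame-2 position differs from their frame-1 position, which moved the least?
the blue triangle

(moved 0.7)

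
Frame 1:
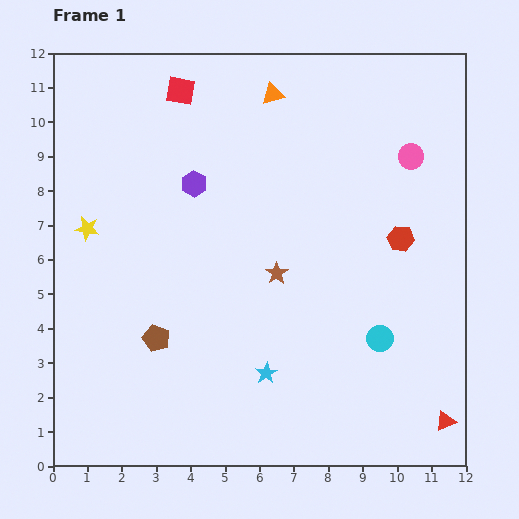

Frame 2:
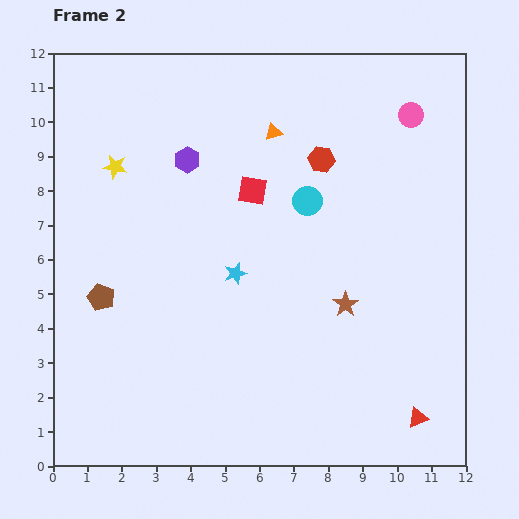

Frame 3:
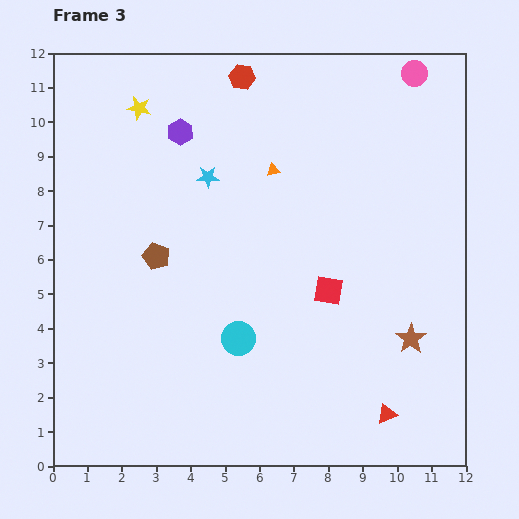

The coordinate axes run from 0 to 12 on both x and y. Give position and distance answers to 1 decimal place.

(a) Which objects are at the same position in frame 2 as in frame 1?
none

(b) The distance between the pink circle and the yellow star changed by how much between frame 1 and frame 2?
-0.9

Distance in frame 1: 9.6. Distance in frame 2: 8.7.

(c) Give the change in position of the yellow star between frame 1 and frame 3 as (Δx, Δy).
(1.5, 3.5)

The yellow star was at (1.0, 6.9) in frame 1 and (2.5, 10.4) in frame 3.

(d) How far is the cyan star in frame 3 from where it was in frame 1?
5.9

The cyan star moved from (6.2, 2.7) to (4.5, 8.4), a distance of √(1.7² + 5.7²) ≈ 5.9.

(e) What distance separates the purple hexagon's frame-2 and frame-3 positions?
0.8

The purple hexagon moved from (3.9, 8.9) to (3.7, 9.7), a distance of √(0.2² + 0.8²) ≈ 0.8.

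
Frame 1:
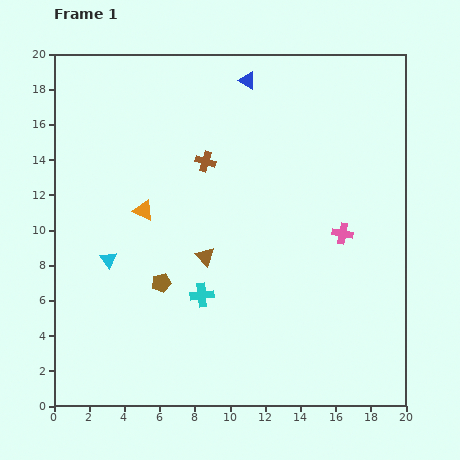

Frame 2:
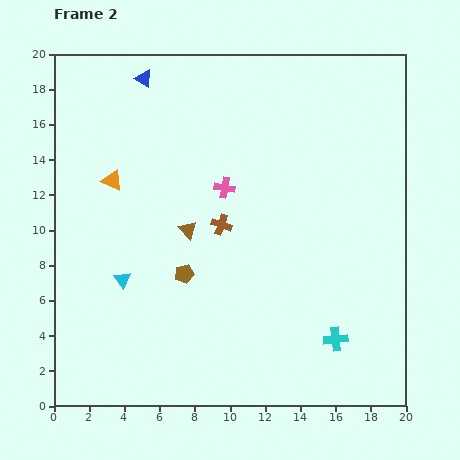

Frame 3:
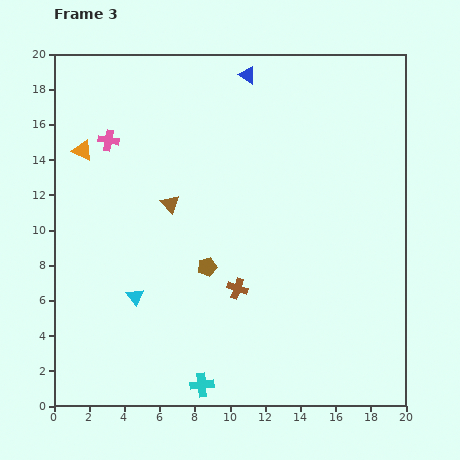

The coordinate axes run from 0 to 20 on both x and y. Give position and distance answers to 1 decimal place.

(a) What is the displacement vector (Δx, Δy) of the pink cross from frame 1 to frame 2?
(-6.7, 2.6)

The pink cross was at (16.4, 9.8) in frame 1 and (9.7, 12.4) in frame 2.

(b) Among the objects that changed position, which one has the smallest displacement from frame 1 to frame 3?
the blue triangle

(moved 0.3)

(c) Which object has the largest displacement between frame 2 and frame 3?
the cyan cross

(moved 8.0; next 7.1)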